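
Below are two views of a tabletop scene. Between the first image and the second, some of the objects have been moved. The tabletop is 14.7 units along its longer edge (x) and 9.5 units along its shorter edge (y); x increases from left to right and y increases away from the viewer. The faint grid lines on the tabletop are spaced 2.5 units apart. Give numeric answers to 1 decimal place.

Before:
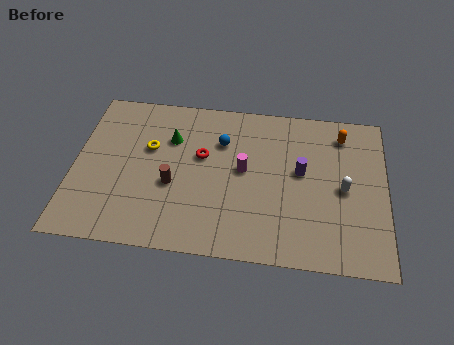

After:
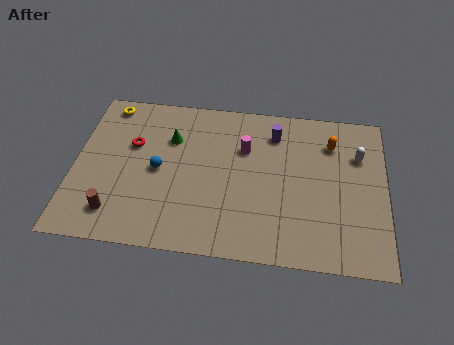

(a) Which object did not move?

the green cone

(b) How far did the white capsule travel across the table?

2.2

The white capsule moved from about (12.7, 4.5) to (13.4, 6.6), a distance of √(0.7² + 2.1²) ≈ 2.2.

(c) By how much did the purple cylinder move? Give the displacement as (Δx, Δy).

(-1.3, 2.2)

The purple cylinder started near (10.7, 5.3) and ended near (9.4, 7.5).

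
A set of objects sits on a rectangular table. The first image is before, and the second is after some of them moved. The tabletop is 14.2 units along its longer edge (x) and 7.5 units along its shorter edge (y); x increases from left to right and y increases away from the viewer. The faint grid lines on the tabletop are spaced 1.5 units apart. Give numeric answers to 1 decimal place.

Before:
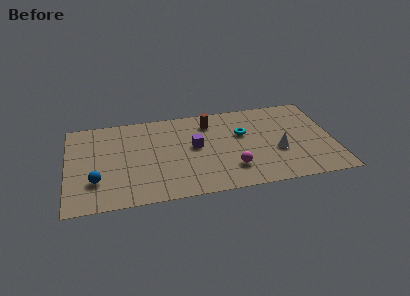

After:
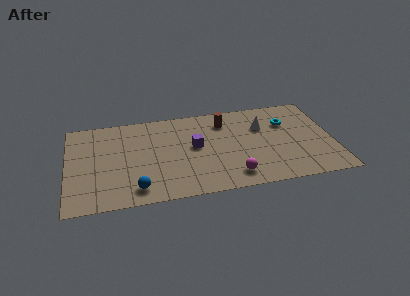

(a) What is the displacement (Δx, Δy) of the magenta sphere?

(0.0, -0.6)

The magenta sphere was at about (8.7, 1.9) and moved to about (8.7, 1.3).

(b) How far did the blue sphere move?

2.3

From (1.5, 2.2) to (3.6, 1.2), the blue sphere covered √(2.1² + 1.0²) ≈ 2.3 units.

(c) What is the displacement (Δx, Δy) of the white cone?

(-0.7, 2.2)

The white cone was at about (11.2, 2.9) and moved to about (10.5, 5.1).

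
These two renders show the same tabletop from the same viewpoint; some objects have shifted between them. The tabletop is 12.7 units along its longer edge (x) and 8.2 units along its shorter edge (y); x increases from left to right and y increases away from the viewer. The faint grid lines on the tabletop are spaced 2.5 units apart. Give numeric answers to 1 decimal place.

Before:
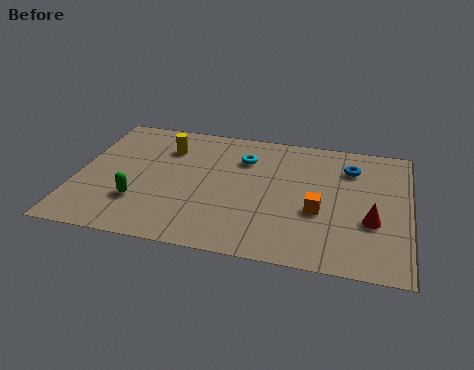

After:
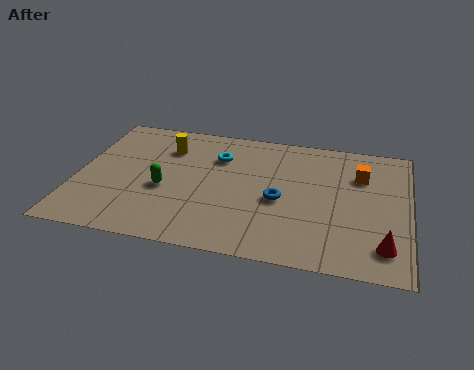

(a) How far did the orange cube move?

3.0

From (9.3, 3.2) to (10.8, 5.8), the orange cube covered √(1.5² + 2.6²) ≈ 3.0 units.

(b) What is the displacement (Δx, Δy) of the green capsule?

(0.9, 1.0)

The green capsule was at about (2.5, 2.4) and moved to about (3.4, 3.4).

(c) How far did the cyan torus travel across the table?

1.0

The cyan torus was near (6.3, 6.0) before and (5.3, 5.9) after, so it travelled √(1.0² + 0.1²) ≈ 1.0 units.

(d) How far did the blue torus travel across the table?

3.7

The blue torus moved from about (10.4, 6.2) to (7.8, 3.6), a distance of √(2.6² + 2.6²) ≈ 3.7.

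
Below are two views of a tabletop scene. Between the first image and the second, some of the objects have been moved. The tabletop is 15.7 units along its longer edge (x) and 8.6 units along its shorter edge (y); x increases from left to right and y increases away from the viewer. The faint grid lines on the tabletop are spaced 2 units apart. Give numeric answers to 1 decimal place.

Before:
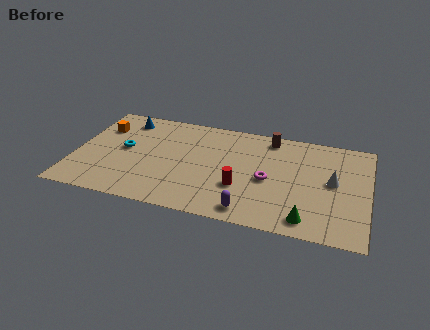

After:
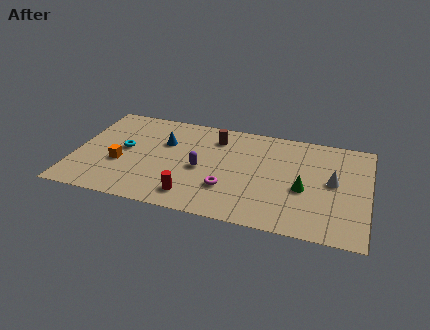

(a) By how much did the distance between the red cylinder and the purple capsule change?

+0.5

The distance was about 1.9 in the first image and 2.4 in the second, so they moved 0.5 units further apart.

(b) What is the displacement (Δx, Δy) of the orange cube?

(1.3, -2.9)

From the two frames, the orange cube sits at roughly (1.2, 6.2) before and (2.5, 3.3) after.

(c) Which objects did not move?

the cyan torus and the white cone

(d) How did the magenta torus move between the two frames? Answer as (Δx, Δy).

(-2.1, -1.3)

From the two frames, the magenta torus sits at roughly (10.4, 3.9) before and (8.3, 2.6) after.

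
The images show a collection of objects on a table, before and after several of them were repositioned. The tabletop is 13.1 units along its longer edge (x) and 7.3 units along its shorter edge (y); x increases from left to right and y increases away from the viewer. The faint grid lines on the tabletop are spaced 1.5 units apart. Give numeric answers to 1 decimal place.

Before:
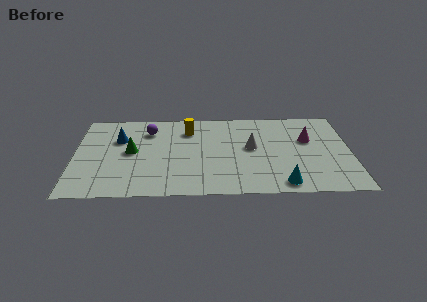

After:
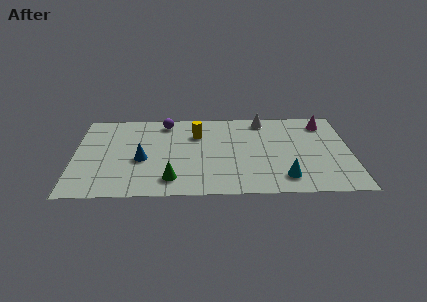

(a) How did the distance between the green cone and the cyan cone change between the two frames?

-2.4

The distance was about 7.7 in the first image and 5.3 in the second, so they moved 2.4 units closer together.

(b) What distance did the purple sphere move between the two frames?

1.1

The purple sphere moved from about (3.5, 5.6) to (4.3, 6.3), a distance of √(0.8² + 0.7²) ≈ 1.1.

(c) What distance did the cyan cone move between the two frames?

0.5

The cyan cone was near (9.8, 0.9) before and (9.9, 1.4) after, so it travelled √(0.1² + 0.5²) ≈ 0.5 units.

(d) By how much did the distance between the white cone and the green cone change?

+1.0

They were about 5.7 units apart before and 6.7 after — 1.0 units further apart.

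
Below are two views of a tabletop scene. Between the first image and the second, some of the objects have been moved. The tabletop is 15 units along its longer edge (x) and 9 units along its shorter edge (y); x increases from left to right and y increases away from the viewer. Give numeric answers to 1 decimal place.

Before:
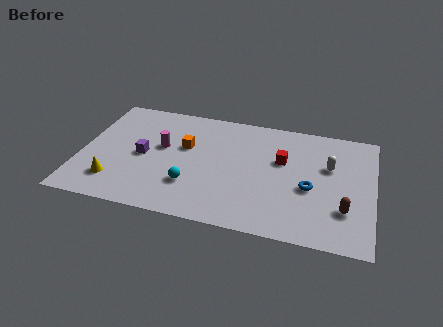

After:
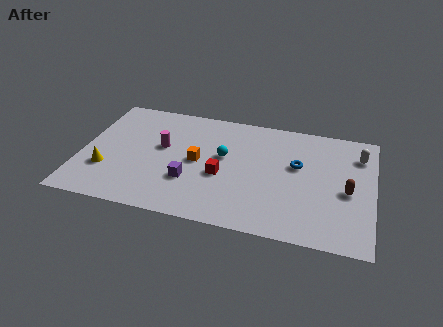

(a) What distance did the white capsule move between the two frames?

1.9

The white capsule was near (12.7, 5.7) before and (14.2, 6.9) after, so it travelled √(1.5² + 1.2²) ≈ 1.9 units.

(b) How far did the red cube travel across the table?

3.6

The red cube was near (10.3, 5.6) before and (7.3, 3.7) after, so it travelled √(3.0² + 1.9²) ≈ 3.6 units.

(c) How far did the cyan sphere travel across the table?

3.0

The cyan sphere moved from about (5.8, 2.6) to (7.3, 5.2), a distance of √(1.5² + 2.6²) ≈ 3.0.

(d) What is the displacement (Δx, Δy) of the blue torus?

(-0.7, 1.6)

From the two frames, the blue torus sits at roughly (11.8, 3.8) before and (11.1, 5.4) after.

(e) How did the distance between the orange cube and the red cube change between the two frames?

-3.5

Before: roughly 5.0 units apart; after: 1.5. That's 3.5 units closer together.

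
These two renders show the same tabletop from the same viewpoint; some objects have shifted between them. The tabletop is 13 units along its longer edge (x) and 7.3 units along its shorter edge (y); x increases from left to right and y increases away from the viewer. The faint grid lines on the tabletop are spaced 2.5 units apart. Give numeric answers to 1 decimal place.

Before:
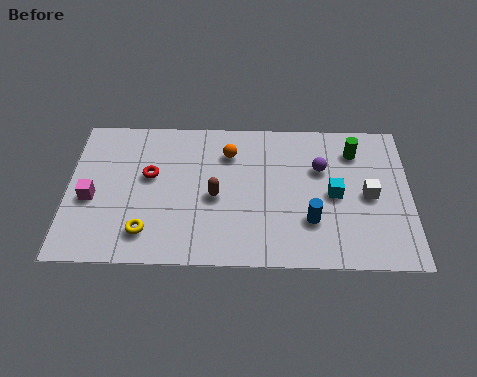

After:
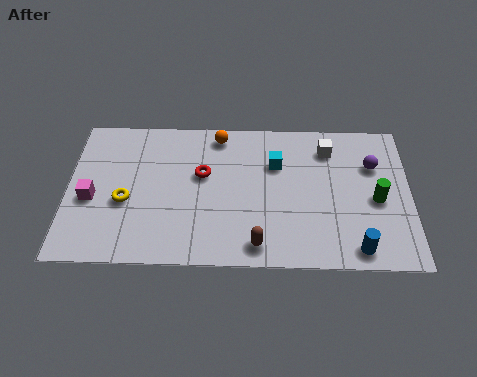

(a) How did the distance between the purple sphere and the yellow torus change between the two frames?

+2.2

They were about 7.4 units apart before and 9.6 after — 2.2 units further apart.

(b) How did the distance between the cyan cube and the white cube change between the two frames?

+0.9

Before: roughly 1.3 units apart; after: 2.2. That's 0.9 units further apart.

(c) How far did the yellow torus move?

1.7

The yellow torus moved from about (3.0, 1.5) to (2.2, 3.0), a distance of √(0.8² + 1.5²) ≈ 1.7.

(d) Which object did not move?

the magenta cube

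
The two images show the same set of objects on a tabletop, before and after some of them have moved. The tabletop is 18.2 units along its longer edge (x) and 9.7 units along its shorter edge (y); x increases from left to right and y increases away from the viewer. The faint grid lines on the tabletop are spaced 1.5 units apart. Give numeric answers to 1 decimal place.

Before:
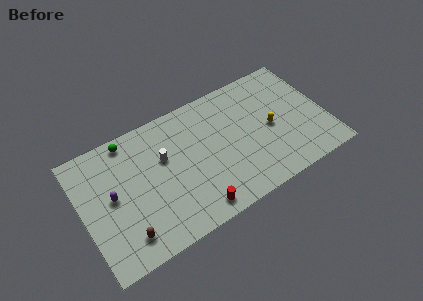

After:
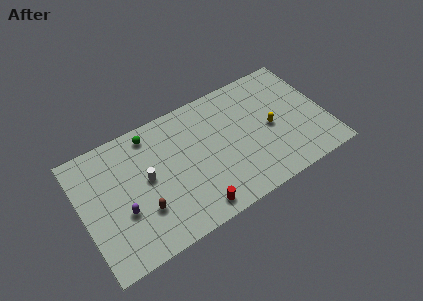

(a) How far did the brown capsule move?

1.9

From (2.7, 1.8) to (4.2, 3.0), the brown capsule covered √(1.5² + 1.2²) ≈ 1.9 units.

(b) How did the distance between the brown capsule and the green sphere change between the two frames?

-1.4

The distance was about 7.0 in the first image and 5.6 in the second, so they moved 1.4 units closer together.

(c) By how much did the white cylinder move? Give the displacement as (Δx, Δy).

(-1.4, -0.9)

The white cylinder was at about (6.2, 6.1) and moved to about (4.8, 5.2).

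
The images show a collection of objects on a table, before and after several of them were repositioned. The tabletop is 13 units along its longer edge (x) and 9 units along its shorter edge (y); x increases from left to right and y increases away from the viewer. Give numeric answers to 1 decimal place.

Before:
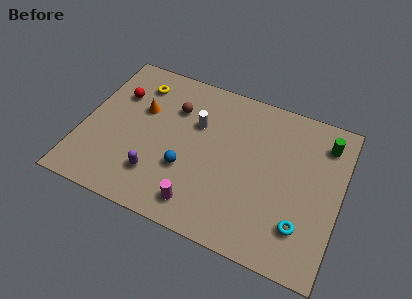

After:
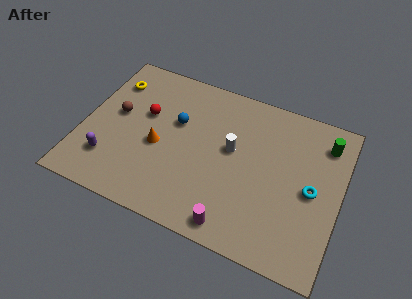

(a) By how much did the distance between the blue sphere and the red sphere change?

-3.4

They were about 5.0 units apart before and 1.6 after — 3.4 units closer together.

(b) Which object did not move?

the green cylinder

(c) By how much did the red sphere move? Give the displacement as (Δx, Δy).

(1.5, -0.7)

From the two frames, the red sphere sits at roughly (1.5, 6.2) before and (3.0, 5.5) after.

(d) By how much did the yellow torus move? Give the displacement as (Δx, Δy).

(-1.3, -0.3)

The yellow torus started near (2.4, 7.2) and ended near (1.1, 6.9).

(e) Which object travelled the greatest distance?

the brown sphere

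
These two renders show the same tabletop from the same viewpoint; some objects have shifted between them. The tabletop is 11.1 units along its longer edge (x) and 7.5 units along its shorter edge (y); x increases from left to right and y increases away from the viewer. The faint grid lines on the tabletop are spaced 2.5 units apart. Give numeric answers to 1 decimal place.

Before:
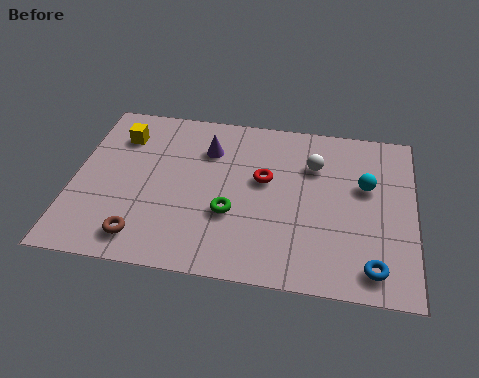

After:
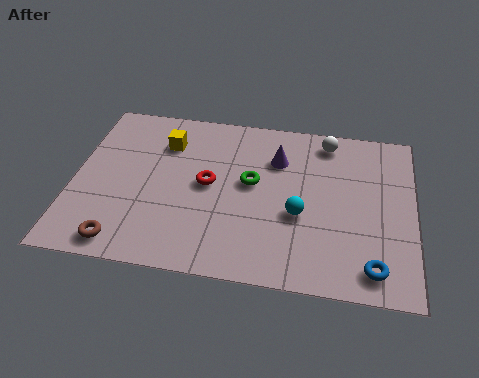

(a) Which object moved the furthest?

the cyan sphere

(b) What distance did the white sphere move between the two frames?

1.3

The white sphere was near (7.8, 5.3) before and (8.2, 6.5) after, so it travelled √(0.4² + 1.2²) ≈ 1.3 units.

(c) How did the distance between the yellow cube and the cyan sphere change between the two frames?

-3.0

Before: roughly 8.2 units apart; after: 5.2. That's 3.0 units closer together.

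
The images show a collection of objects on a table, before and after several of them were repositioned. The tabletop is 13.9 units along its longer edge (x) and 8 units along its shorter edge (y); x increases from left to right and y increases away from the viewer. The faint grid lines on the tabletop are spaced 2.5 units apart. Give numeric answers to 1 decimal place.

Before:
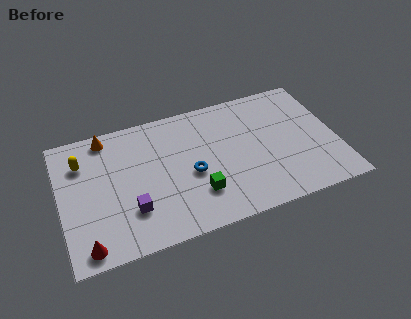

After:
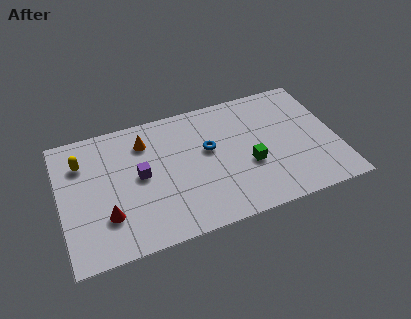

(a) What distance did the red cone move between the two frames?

1.8

The red cone was near (1.1, 0.9) before and (2.2, 2.3) after, so it travelled √(1.1² + 1.4²) ≈ 1.8 units.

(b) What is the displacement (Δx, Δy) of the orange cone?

(1.9, -0.9)

The orange cone started near (2.5, 7.1) and ended near (4.4, 6.2).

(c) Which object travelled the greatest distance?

the green cube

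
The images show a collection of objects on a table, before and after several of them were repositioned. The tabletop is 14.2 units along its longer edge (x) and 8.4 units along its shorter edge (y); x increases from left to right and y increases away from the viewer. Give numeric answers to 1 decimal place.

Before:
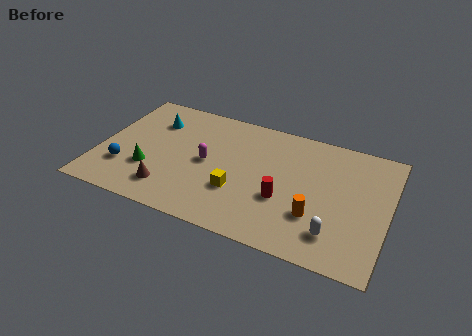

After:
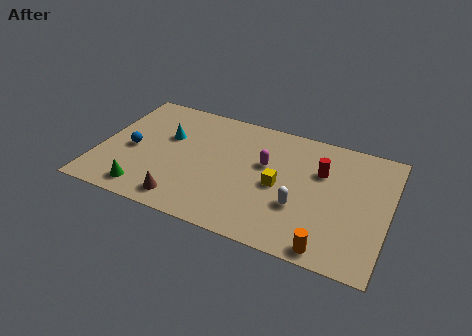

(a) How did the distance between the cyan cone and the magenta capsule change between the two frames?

+1.4

Before: roughly 3.5 units apart; after: 4.9. That's 1.4 units further apart.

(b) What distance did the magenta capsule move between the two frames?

2.9

The magenta capsule was near (5.3, 4.2) before and (8.1, 5.1) after, so it travelled √(2.8² + 0.9²) ≈ 2.9 units.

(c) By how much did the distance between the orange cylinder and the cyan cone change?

+0.4

The distance was about 9.1 in the first image and 9.5 in the second, so they moved 0.4 units further apart.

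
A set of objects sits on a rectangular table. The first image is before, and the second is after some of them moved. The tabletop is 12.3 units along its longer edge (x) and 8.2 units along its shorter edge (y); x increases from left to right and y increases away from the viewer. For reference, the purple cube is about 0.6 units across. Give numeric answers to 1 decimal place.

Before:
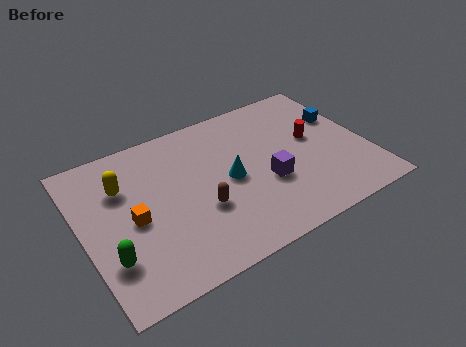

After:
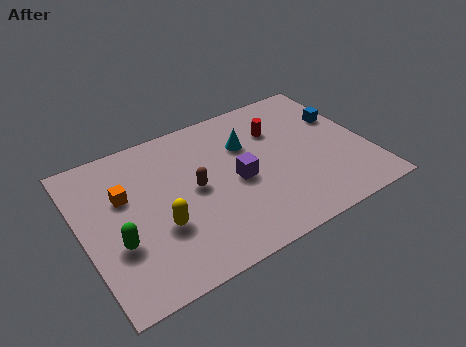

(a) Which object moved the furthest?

the yellow capsule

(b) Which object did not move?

the blue cube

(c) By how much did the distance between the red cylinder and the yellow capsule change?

-2.0

Before: roughly 8.3 units apart; after: 6.3. That's 2.0 units closer together.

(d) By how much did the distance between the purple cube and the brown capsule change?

-1.1

They were about 2.9 units apart before and 1.8 after — 1.1 units closer together.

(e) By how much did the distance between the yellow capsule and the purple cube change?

-2.8

They were about 6.4 units apart before and 3.6 after — 2.8 units closer together.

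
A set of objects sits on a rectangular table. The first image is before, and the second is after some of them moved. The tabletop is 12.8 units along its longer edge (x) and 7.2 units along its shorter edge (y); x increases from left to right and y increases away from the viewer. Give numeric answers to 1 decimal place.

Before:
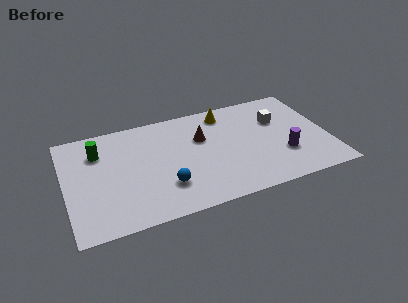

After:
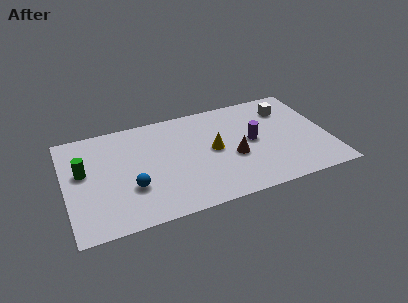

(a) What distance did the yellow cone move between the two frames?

2.5

The yellow cone moved from about (8.0, 6.1) to (7.2, 3.7), a distance of √(0.8² + 2.4²) ≈ 2.5.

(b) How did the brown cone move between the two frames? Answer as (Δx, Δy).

(1.4, -1.8)

The brown cone was at about (6.7, 4.7) and moved to about (8.1, 2.9).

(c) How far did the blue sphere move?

1.6

From (4.7, 2.0) to (3.1, 2.4), the blue sphere covered √(1.6² + 0.4²) ≈ 1.6 units.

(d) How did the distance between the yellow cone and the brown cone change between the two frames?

-0.7

The distance was about 1.9 in the first image and 1.2 in the second, so they moved 0.7 units closer together.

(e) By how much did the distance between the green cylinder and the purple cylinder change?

-1.1

The distance was about 9.3 in the first image and 8.2 in the second, so they moved 1.1 units closer together.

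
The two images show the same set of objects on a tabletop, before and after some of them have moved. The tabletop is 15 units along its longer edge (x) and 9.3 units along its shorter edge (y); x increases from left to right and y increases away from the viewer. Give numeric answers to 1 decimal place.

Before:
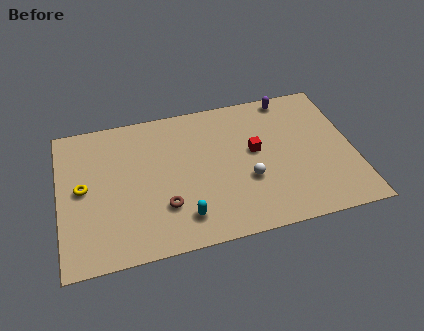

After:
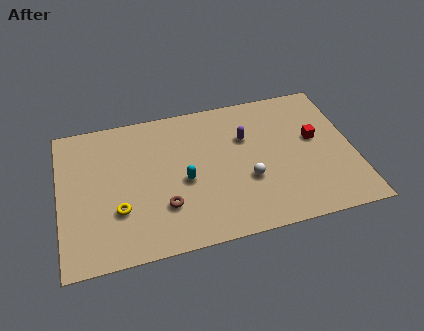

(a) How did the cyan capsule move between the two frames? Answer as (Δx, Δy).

(0.2, 2.3)

The cyan capsule started near (6.1, 1.8) and ended near (6.3, 4.1).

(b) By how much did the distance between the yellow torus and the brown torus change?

-2.2

Before: roughly 4.5 units apart; after: 2.3. That's 2.2 units closer together.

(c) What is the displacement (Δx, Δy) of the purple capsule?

(-2.4, -2.2)

The purple capsule started near (12.0, 8.4) and ended near (9.6, 6.2).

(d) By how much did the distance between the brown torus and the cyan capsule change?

+0.5

Before: roughly 1.3 units apart; after: 1.8. That's 0.5 units further apart.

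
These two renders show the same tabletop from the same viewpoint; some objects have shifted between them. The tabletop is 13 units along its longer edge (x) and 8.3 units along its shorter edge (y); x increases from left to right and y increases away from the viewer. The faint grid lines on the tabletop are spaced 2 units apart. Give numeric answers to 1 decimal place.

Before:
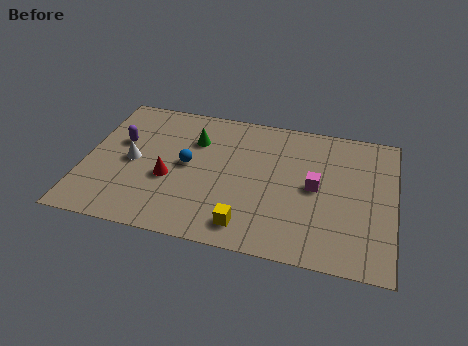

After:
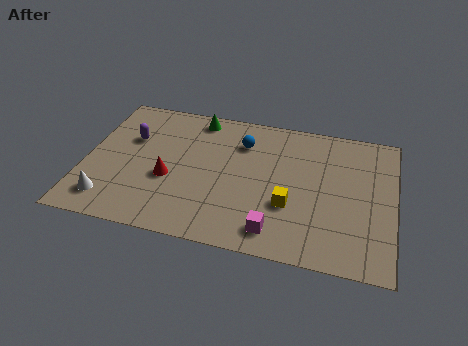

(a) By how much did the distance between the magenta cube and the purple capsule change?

-0.7

The distance was about 8.3 in the first image and 7.6 in the second, so they moved 0.7 units closer together.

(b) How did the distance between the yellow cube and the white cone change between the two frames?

+1.9

The distance was about 5.7 in the first image and 7.6 in the second, so they moved 1.9 units further apart.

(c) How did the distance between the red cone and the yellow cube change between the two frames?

+1.2

They were about 3.9 units apart before and 5.1 after — 1.2 units further apart.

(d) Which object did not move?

the red cone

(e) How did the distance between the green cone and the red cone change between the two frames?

+1.3

The distance was about 2.8 in the first image and 4.1 in the second, so they moved 1.3 units further apart.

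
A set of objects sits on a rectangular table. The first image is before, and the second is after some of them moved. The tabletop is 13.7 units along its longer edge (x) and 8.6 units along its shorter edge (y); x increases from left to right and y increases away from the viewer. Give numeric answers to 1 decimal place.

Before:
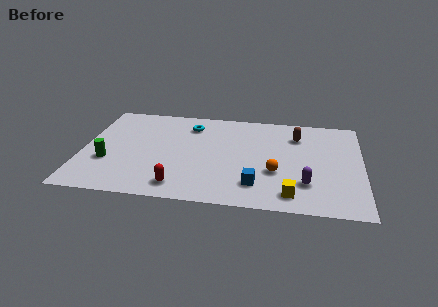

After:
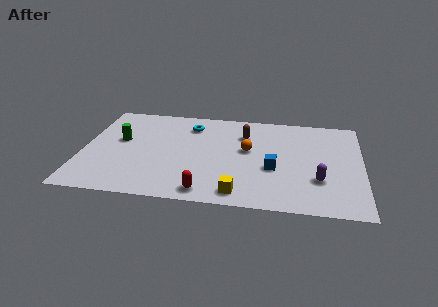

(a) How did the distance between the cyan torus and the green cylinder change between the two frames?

-1.6

The distance was about 5.4 in the first image and 3.8 in the second, so they moved 1.6 units closer together.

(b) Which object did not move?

the cyan torus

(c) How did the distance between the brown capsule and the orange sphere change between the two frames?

-2.1

Before: roughly 3.5 units apart; after: 1.4. That's 2.1 units closer together.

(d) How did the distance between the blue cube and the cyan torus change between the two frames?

-0.6

Before: roughly 6.0 units apart; after: 5.4. That's 0.6 units closer together.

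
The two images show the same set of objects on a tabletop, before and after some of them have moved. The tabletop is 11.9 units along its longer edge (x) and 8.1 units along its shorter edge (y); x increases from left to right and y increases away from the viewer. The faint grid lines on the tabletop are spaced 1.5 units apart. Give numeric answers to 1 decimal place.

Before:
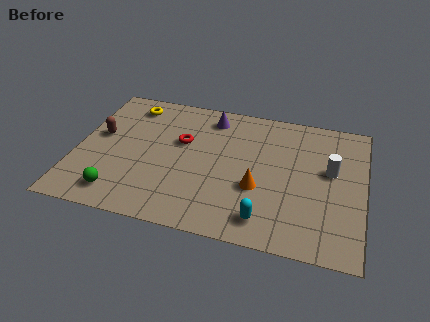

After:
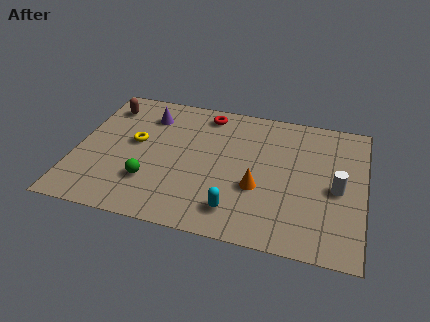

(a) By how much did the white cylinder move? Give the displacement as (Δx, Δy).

(0.3, -1.0)

The white cylinder was at about (10.5, 4.7) and moved to about (10.8, 3.7).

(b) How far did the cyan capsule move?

1.2

The cyan capsule was near (8.0, 1.3) before and (6.8, 1.5) after, so it travelled √(1.2² + 0.2²) ≈ 1.2 units.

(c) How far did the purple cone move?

2.6

The purple cone moved from about (5.4, 6.8) to (2.8, 6.3), a distance of √(2.6² + 0.5²) ≈ 2.6.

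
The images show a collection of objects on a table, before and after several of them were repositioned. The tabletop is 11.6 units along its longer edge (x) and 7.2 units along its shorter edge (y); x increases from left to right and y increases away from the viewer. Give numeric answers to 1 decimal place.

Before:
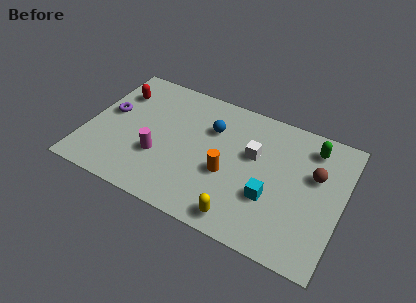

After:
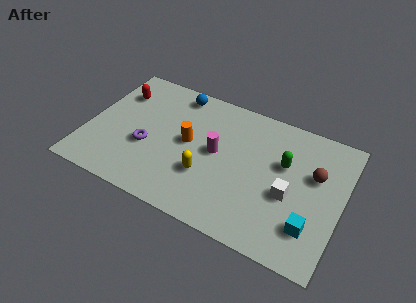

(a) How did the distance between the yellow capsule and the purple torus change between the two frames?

-4.4

The distance was about 7.2 in the first image and 2.8 in the second, so they moved 4.4 units closer together.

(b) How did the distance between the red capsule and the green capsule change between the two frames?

-1.1

Before: roughly 8.9 units apart; after: 7.8. That's 1.1 units closer together.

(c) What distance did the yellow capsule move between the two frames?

2.3

The yellow capsule was near (7.4, 0.9) before and (5.6, 2.4) after, so it travelled √(1.8² + 1.5²) ≈ 2.3 units.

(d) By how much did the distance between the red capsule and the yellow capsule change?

-2.3

Before: roughly 7.7 units apart; after: 5.4. That's 2.3 units closer together.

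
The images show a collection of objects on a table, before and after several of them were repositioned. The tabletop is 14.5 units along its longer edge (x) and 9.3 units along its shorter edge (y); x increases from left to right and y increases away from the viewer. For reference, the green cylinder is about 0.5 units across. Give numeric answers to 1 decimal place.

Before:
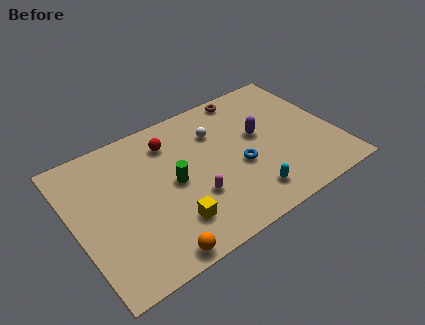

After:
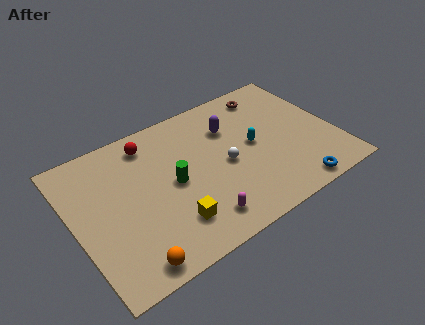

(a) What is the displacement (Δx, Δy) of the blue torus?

(2.5, -2.9)

The blue torus was at about (9.0, 3.8) and moved to about (11.5, 0.9).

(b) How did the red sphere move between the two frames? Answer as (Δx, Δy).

(-1.1, 0.5)

From the two frames, the red sphere sits at roughly (5.7, 7.3) before and (4.6, 7.8) after.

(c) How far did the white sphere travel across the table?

2.4

The white sphere was near (8.2, 6.7) before and (8.3, 4.3) after, so it travelled √(0.1² + 2.4²) ≈ 2.4 units.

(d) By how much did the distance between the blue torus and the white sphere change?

+1.7

Before: roughly 3.0 units apart; after: 4.7. That's 1.7 units further apart.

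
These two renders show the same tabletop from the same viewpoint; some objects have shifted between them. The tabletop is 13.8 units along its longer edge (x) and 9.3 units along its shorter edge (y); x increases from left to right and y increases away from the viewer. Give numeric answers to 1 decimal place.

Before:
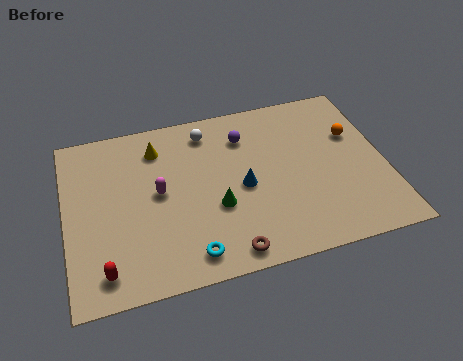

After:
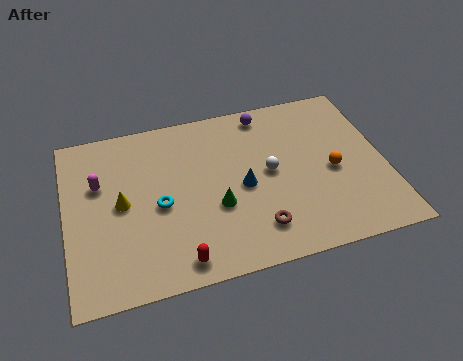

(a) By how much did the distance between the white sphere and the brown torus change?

-3.8

The distance was about 6.8 in the first image and 3.0 in the second, so they moved 3.8 units closer together.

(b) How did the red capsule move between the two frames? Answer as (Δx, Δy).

(3.1, -0.3)

From the two frames, the red capsule sits at roughly (1.5, 1.4) before and (4.6, 1.1) after.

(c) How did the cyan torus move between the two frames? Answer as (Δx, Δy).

(-1.1, 2.9)

The cyan torus was at about (5.1, 1.3) and moved to about (4.0, 4.2).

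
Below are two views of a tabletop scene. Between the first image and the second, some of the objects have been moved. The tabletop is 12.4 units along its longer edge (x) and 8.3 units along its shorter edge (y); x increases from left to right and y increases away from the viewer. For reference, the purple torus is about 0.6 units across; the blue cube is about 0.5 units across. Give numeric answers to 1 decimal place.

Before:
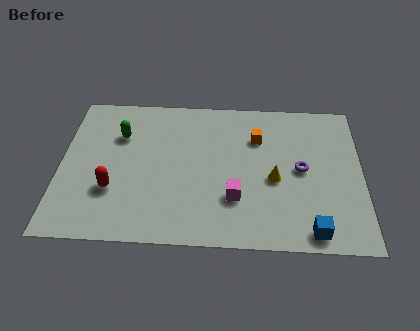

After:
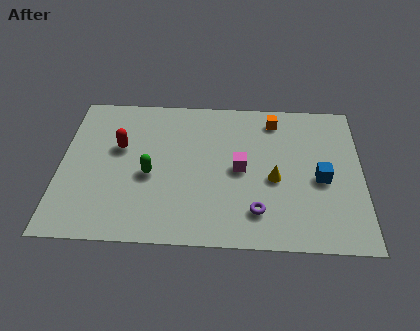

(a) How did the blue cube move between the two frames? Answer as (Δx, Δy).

(0.4, 2.8)

The blue cube started near (10.3, 0.9) and ended near (10.7, 3.7).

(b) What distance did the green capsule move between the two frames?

2.6

From (2.4, 5.8) to (3.7, 3.6), the green capsule covered √(1.3² + 2.2²) ≈ 2.6 units.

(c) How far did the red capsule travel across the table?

2.4

The red capsule was near (2.2, 2.7) before and (2.4, 5.1) after, so it travelled √(0.2² + 2.4²) ≈ 2.4 units.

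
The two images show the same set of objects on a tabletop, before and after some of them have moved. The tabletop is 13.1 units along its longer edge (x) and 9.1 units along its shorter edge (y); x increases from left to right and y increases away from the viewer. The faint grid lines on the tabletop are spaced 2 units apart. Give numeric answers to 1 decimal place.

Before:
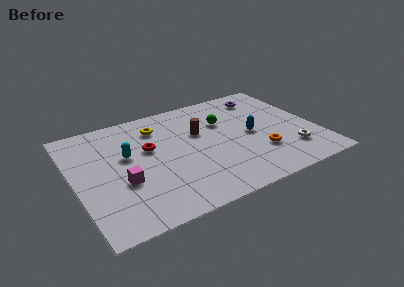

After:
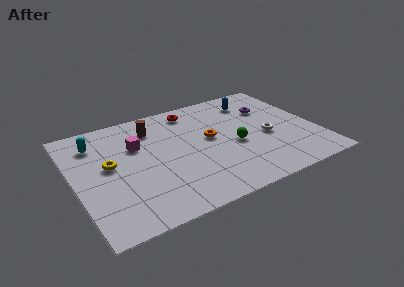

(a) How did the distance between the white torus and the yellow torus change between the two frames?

+0.4

They were about 8.2 units apart before and 8.6 after — 0.4 units further apart.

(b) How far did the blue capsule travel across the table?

3.0

The blue capsule was near (9.6, 4.4) before and (10.2, 7.3) after, so it travelled √(0.6² + 2.9²) ≈ 3.0 units.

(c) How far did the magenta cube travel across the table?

2.8

The magenta cube was near (2.4, 3.4) before and (3.5, 6.0) after, so it travelled √(1.1² + 2.6²) ≈ 2.8 units.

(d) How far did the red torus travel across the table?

3.5

From (4.1, 5.5) to (6.8, 7.8), the red torus covered √(2.7² + 2.3²) ≈ 3.5 units.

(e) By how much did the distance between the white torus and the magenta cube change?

-1.9

Before: roughly 9.1 units apart; after: 7.2. That's 1.9 units closer together.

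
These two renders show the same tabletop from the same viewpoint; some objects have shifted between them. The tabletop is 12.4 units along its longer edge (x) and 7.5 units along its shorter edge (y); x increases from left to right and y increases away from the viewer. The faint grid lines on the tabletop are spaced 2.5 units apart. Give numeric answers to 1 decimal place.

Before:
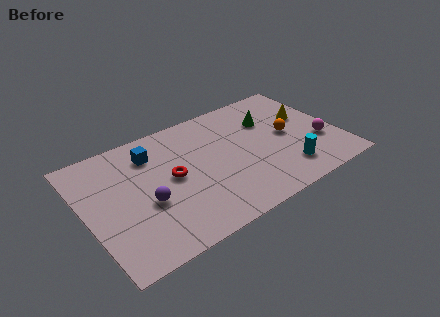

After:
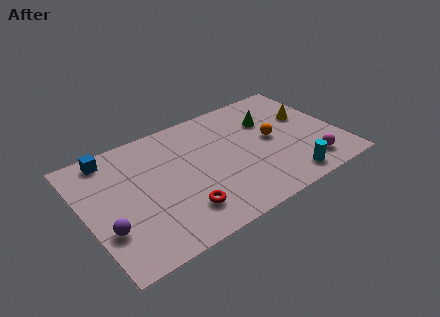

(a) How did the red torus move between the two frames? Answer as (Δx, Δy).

(0.1, -2.2)

The red torus started near (4.2, 3.9) and ended near (4.3, 1.7).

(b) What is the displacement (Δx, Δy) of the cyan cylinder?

(-0.1, -0.6)

The cyan cylinder started near (9.5, 1.6) and ended near (9.4, 1.0).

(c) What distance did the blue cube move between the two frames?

2.1

From (3.5, 5.8) to (1.6, 6.6), the blue cube covered √(1.9² + 0.8²) ≈ 2.1 units.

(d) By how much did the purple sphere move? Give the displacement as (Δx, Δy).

(-2.0, -0.6)

The purple sphere started near (2.8, 3.0) and ended near (0.8, 2.4).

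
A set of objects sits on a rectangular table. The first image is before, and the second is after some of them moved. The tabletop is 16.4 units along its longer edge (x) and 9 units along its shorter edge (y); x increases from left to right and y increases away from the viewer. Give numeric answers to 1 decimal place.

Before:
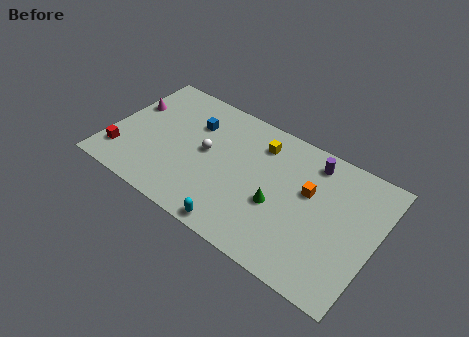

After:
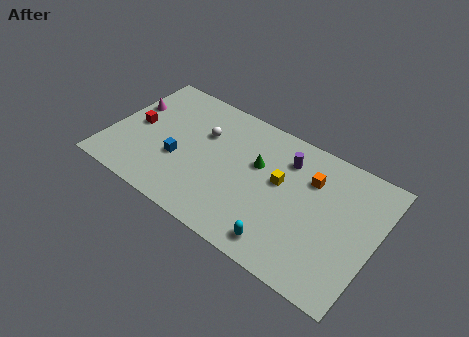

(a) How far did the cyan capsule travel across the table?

2.7

The cyan capsule was near (8.6, 0.8) before and (11.3, 1.3) after, so it travelled √(2.7² + 0.5²) ≈ 2.7 units.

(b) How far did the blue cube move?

3.0

The blue cube moved from about (4.8, 6.4) to (4.4, 3.4), a distance of √(0.4² + 3.0²) ≈ 3.0.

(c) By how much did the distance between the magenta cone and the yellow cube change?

+1.5

The distance was about 8.1 in the first image and 9.6 in the second, so they moved 1.5 units further apart.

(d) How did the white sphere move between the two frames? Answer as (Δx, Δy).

(-0.4, 1.2)

The white sphere was at about (5.9, 4.8) and moved to about (5.5, 6.0).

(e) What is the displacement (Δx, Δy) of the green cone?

(-1.6, 2.0)

From the two frames, the green cone sits at roughly (10.6, 3.6) before and (9.0, 5.6) after.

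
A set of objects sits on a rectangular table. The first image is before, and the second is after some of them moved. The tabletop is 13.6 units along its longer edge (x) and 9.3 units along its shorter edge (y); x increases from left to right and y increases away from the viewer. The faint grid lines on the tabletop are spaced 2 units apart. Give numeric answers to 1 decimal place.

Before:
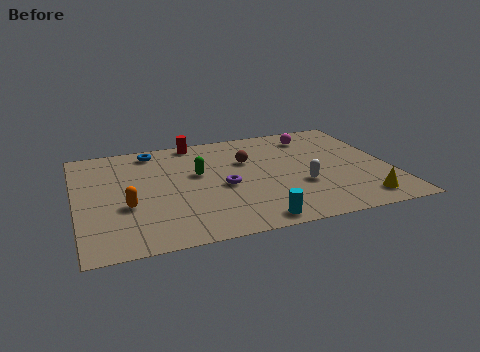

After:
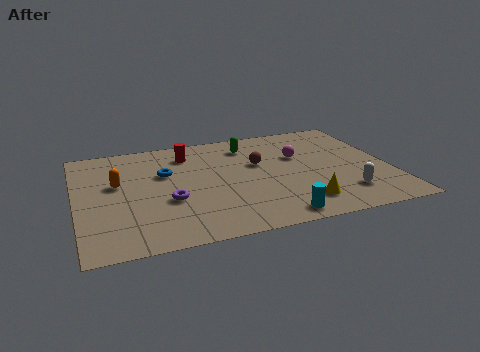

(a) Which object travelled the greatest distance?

the green capsule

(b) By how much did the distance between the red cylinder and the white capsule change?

+1.6

Before: roughly 6.7 units apart; after: 8.3. That's 1.6 units further apart.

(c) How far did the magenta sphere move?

1.9

From (10.6, 7.6) to (9.8, 5.9), the magenta sphere covered √(0.8² + 1.7²) ≈ 1.9 units.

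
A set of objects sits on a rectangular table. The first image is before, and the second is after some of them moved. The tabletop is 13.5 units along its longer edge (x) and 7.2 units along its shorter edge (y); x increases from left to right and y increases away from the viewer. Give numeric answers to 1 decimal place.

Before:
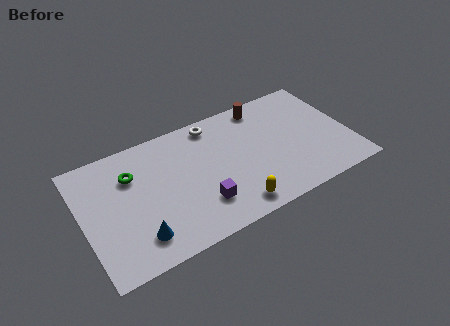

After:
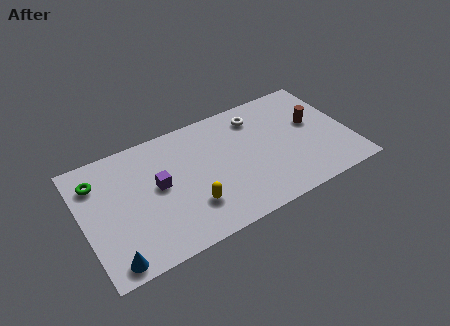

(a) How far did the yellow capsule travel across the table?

2.2

The yellow capsule was near (7.2, 1.0) before and (5.2, 2.0) after, so it travelled √(2.0² + 1.0²) ≈ 2.2 units.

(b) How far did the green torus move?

1.7

From (2.6, 5.1) to (0.9, 5.5), the green torus covered √(1.7² + 0.4²) ≈ 1.7 units.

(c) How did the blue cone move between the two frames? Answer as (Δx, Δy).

(-1.4, -0.7)

The blue cone started near (2.5, 1.5) and ended near (1.1, 0.8).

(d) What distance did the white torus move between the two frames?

2.3

The white torus was near (6.9, 6.3) before and (9.1, 5.8) after, so it travelled √(2.2² + 0.5²) ≈ 2.3 units.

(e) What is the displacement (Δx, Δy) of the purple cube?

(-1.9, 2.0)

The purple cube started near (5.7, 1.9) and ended near (3.8, 3.9).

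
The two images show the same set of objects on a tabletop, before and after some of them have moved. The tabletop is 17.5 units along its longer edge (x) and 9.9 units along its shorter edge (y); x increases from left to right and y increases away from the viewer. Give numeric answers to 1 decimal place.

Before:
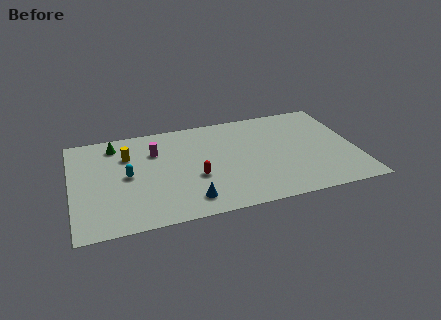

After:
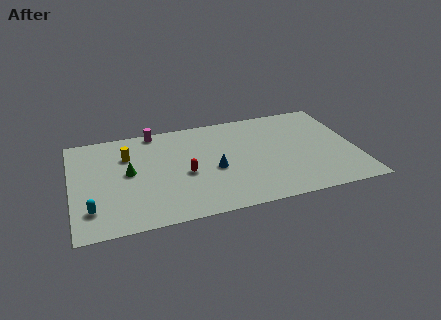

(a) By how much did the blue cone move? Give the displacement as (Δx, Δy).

(1.7, 2.6)

From the two frames, the blue cone sits at roughly (7.0, 1.7) before and (8.7, 4.3) after.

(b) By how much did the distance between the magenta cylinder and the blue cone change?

+0.3

Before: roughly 5.6 units apart; after: 5.9. That's 0.3 units further apart.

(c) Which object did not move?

the yellow cylinder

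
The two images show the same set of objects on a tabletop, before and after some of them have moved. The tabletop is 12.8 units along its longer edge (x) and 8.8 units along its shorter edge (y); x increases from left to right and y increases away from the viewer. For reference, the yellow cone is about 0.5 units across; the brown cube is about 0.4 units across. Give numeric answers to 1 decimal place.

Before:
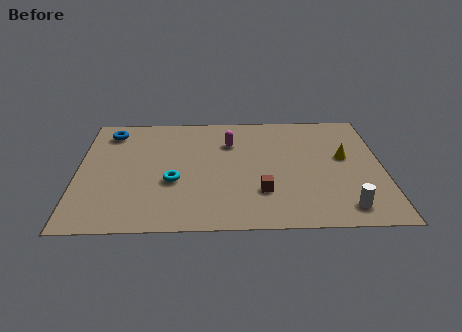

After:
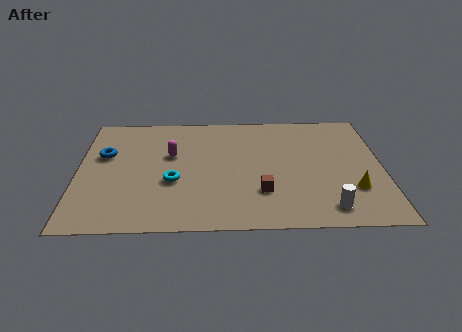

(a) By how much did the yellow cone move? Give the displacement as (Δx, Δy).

(0.3, -2.4)

The yellow cone started near (11.2, 5.0) and ended near (11.5, 2.6).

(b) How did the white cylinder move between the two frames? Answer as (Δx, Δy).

(-0.7, 0.0)

The white cylinder started near (11.1, 1.3) and ended near (10.4, 1.3).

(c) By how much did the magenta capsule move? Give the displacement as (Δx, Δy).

(-2.5, -0.9)

The magenta capsule started near (6.4, 6.3) and ended near (3.9, 5.4).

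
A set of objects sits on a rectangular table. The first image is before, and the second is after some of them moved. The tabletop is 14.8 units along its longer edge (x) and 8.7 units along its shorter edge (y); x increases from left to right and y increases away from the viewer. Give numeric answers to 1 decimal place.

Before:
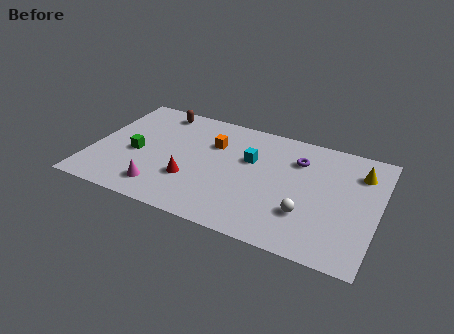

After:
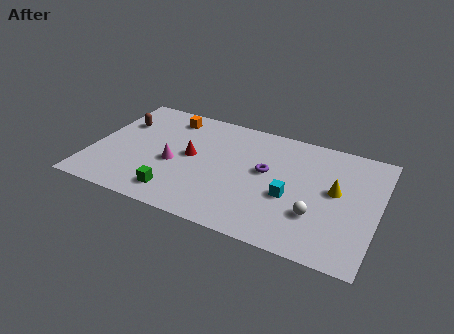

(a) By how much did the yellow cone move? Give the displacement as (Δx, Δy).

(-1.1, -1.8)

From the two frames, the yellow cone sits at roughly (13.7, 6.6) before and (12.6, 4.8) after.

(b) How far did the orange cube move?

2.8

The orange cube was near (6.1, 6.0) before and (3.6, 7.3) after, so it travelled √(2.5² + 1.3²) ≈ 2.8 units.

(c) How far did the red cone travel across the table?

1.8

From (5.3, 2.8) to (5.1, 4.6), the red cone covered √(0.2² + 1.8²) ≈ 1.8 units.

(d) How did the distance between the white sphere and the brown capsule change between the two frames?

+1.4

They were about 9.7 units apart before and 11.1 after — 1.4 units further apart.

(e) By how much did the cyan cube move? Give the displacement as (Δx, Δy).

(2.3, -2.0)

The cyan cube was at about (8.1, 5.5) and moved to about (10.4, 3.5).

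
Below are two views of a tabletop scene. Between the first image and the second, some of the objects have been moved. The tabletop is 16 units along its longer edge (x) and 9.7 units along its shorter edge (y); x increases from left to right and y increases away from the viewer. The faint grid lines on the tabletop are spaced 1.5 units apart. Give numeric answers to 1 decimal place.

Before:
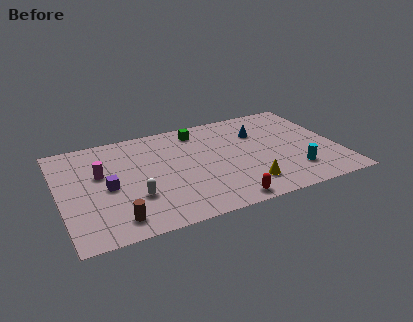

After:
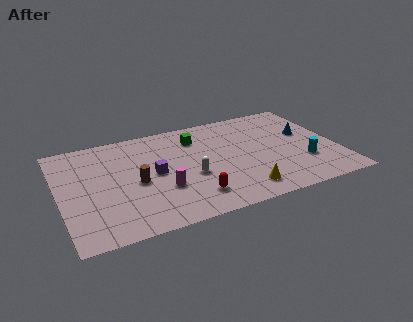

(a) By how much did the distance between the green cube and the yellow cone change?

-0.3

They were about 6.5 units apart before and 6.2 after — 0.3 units closer together.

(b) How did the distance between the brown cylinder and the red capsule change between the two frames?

-2.3

The distance was about 6.1 in the first image and 3.8 in the second, so they moved 2.3 units closer together.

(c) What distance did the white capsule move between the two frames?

3.4

From (4.1, 3.1) to (7.4, 3.9), the white capsule covered √(3.3² + 0.8²) ≈ 3.4 units.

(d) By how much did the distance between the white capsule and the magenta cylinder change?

-1.5

The distance was about 3.3 in the first image and 1.8 in the second, so they moved 1.5 units closer together.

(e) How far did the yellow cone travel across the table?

0.5

From (10.4, 2.0) to (10.1, 1.6), the yellow cone covered √(0.3² + 0.4²) ≈ 0.5 units.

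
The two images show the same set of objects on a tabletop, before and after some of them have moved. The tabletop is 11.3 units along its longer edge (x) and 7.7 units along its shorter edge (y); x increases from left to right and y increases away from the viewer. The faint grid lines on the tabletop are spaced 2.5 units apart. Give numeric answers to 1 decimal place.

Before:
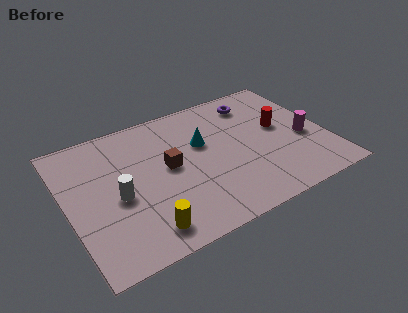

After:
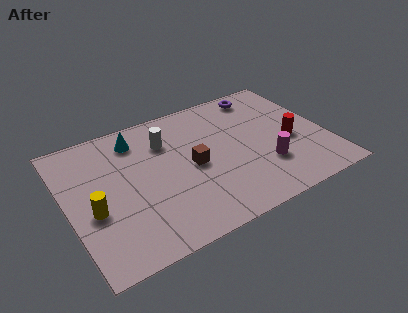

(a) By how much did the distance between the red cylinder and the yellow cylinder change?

+1.5

Before: roughly 7.2 units apart; after: 8.7. That's 1.5 units further apart.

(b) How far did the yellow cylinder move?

2.7

The yellow cylinder moved from about (2.9, 1.2) to (1.0, 3.1), a distance of √(1.9² + 1.9²) ≈ 2.7.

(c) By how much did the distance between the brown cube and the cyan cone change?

+1.6

Before: roughly 1.7 units apart; after: 3.3. That's 1.6 units further apart.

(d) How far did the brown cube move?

1.1

The brown cube moved from about (4.4, 4.1) to (5.4, 3.7), a distance of √(1.0² + 0.4²) ≈ 1.1.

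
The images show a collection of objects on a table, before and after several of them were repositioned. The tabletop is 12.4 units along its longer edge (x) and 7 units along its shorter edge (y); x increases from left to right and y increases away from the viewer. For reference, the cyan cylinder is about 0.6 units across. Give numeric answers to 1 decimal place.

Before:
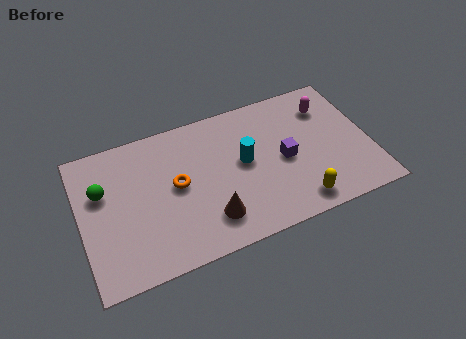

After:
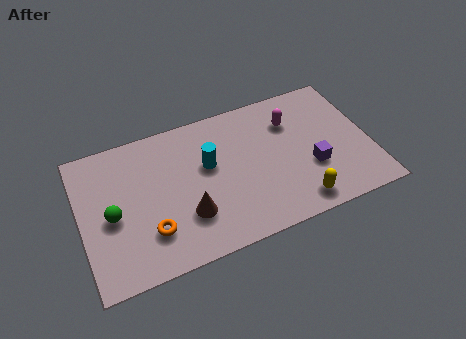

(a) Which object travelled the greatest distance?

the orange torus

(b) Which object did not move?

the yellow capsule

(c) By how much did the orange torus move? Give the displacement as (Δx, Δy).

(-1.3, -1.8)

From the two frames, the orange torus sits at roughly (4.1, 3.7) before and (2.8, 1.9) after.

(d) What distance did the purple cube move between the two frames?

1.4

The purple cube moved from about (8.7, 3.3) to (9.8, 2.5), a distance of √(1.1² + 0.8²) ≈ 1.4.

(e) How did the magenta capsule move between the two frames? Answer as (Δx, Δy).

(-1.6, -0.2)

The magenta capsule was at about (10.8, 5.3) and moved to about (9.2, 5.1).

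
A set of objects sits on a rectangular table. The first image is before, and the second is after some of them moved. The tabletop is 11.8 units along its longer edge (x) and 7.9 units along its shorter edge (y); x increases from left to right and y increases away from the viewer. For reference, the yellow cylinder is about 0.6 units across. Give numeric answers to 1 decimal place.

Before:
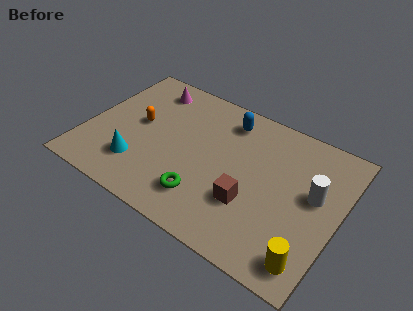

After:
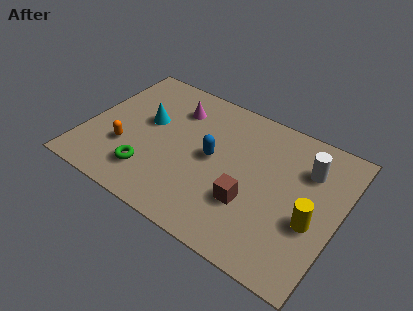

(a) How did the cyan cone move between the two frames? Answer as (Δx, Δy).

(0.0, 2.6)

From the two frames, the cyan cone sits at roughly (2.7, 2.0) before and (2.7, 4.6) after.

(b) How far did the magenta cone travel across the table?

1.5

From (2.4, 6.6) to (3.8, 6.0), the magenta cone covered √(1.4² + 0.6²) ≈ 1.5 units.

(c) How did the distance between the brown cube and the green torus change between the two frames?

+2.5

Before: roughly 2.2 units apart; after: 4.7. That's 2.5 units further apart.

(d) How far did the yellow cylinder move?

1.9

From (10.9, 1.2) to (10.7, 3.1), the yellow cylinder covered √(0.2² + 1.9²) ≈ 1.9 units.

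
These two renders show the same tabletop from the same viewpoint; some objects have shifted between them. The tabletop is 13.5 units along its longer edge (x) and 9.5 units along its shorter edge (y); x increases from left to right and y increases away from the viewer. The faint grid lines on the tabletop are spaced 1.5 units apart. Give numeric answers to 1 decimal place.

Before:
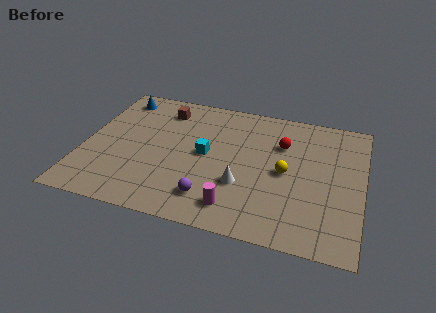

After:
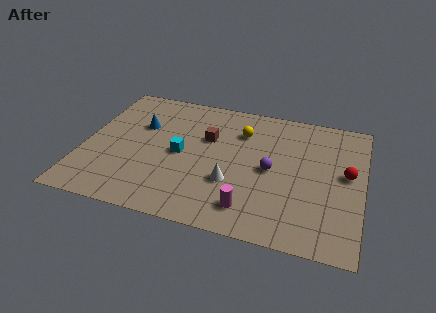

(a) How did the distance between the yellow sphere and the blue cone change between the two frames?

-4.2

The distance was about 9.2 in the first image and 5.0 in the second, so they moved 4.2 units closer together.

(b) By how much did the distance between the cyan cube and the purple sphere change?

+1.4

They were about 3.0 units apart before and 4.4 after — 1.4 units further apart.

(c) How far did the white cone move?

0.5

From (7.8, 3.2) to (7.3, 3.2), the white cone covered √(0.5² + 0.0²) ≈ 0.5 units.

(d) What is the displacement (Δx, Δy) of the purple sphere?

(2.7, 2.7)

The purple sphere was at about (6.4, 1.9) and moved to about (9.1, 4.6).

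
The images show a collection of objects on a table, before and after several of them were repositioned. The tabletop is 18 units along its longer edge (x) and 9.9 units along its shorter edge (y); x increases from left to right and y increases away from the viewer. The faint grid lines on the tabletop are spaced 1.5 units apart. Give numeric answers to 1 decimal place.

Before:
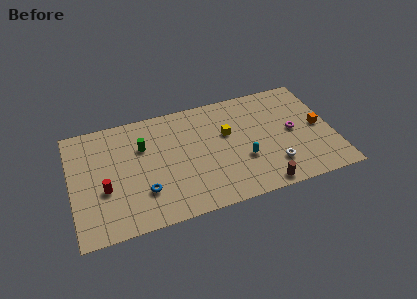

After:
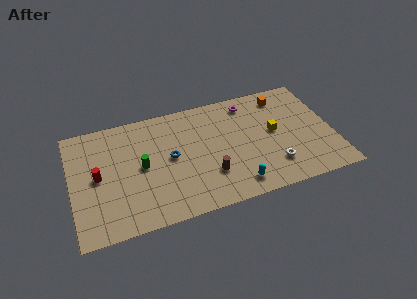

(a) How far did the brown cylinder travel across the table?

3.9

From (12.7, 0.9) to (9.3, 2.9), the brown cylinder covered √(3.4² + 2.0²) ≈ 3.9 units.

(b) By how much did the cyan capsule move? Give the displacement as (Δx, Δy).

(-0.7, -2.0)

The cyan capsule started near (11.7, 3.5) and ended near (11.0, 1.5).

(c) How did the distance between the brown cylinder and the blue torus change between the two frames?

-4.7

Before: roughly 8.1 units apart; after: 3.4. That's 4.7 units closer together.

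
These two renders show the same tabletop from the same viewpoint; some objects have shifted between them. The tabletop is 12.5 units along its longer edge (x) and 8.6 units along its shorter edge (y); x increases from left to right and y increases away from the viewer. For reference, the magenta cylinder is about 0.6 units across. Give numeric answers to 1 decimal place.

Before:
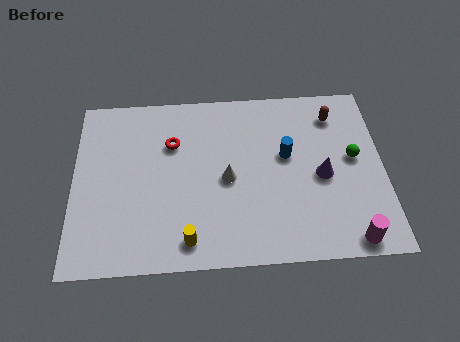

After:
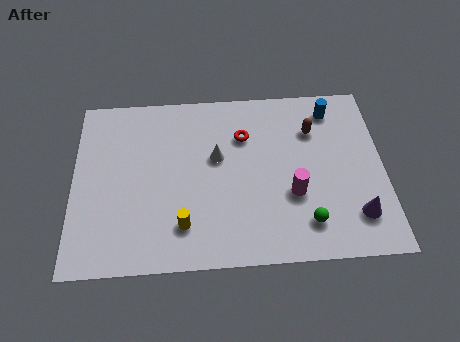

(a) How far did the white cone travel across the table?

1.2

The white cone was near (6.2, 4.0) before and (5.8, 5.1) after, so it travelled √(0.4² + 1.1²) ≈ 1.2 units.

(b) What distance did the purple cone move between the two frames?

2.4

From (10.0, 3.9) to (11.3, 1.9), the purple cone covered √(1.3² + 2.0²) ≈ 2.4 units.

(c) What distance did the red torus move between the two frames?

2.9

The red torus was near (4.0, 5.9) before and (6.9, 6.1) after, so it travelled √(2.9² + 0.2²) ≈ 2.9 units.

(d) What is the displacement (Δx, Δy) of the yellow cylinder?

(-0.2, 0.7)

The yellow cylinder was at about (4.6, 1.2) and moved to about (4.4, 1.9).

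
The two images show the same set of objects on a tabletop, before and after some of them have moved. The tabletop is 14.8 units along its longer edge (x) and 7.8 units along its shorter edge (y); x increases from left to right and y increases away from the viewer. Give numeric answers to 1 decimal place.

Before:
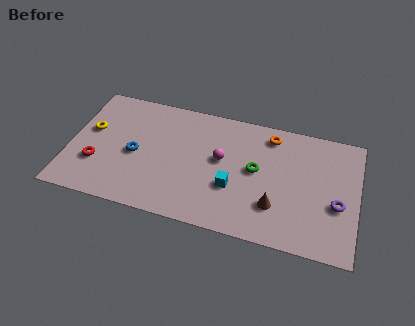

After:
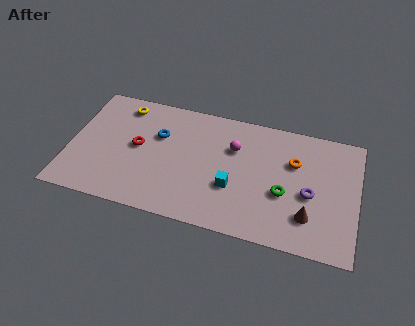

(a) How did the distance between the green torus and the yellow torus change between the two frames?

+0.7

The distance was about 8.6 in the first image and 9.3 in the second, so they moved 0.7 units further apart.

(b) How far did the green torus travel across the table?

1.9

The green torus was near (9.6, 4.2) before and (11.1, 3.1) after, so it travelled √(1.5² + 1.1²) ≈ 1.9 units.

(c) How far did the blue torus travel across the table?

1.9

The blue torus was near (3.4, 3.6) before and (4.5, 5.1) after, so it travelled √(1.1² + 1.5²) ≈ 1.9 units.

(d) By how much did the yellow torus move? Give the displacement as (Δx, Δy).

(1.5, 2.0)

The yellow torus was at about (1.0, 4.6) and moved to about (2.5, 6.6).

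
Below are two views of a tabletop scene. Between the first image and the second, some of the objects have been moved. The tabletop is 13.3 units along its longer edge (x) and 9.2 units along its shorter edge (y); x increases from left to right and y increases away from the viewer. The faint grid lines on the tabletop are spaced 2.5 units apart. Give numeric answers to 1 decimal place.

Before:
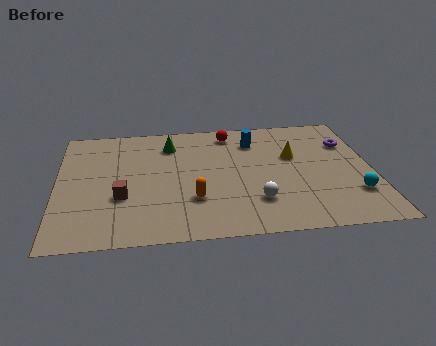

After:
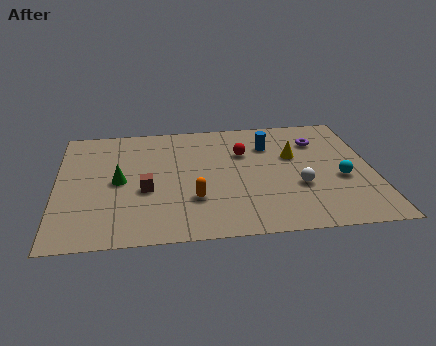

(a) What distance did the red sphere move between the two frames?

1.8

From (7.4, 7.9) to (7.9, 6.2), the red sphere covered √(0.5² + 1.7²) ≈ 1.8 units.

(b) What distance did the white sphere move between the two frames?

2.0

The white sphere was near (8.3, 2.4) before and (10.1, 3.3) after, so it travelled √(1.8² + 0.9²) ≈ 2.0 units.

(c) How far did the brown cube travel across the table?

1.1

From (2.7, 3.3) to (3.7, 3.7), the brown cube covered √(1.0² + 0.4²) ≈ 1.1 units.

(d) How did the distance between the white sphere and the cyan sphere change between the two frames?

-2.3

Before: roughly 4.1 units apart; after: 1.8. That's 2.3 units closer together.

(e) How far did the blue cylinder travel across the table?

0.7

From (8.4, 7.1) to (9.0, 6.7), the blue cylinder covered √(0.6² + 0.4²) ≈ 0.7 units.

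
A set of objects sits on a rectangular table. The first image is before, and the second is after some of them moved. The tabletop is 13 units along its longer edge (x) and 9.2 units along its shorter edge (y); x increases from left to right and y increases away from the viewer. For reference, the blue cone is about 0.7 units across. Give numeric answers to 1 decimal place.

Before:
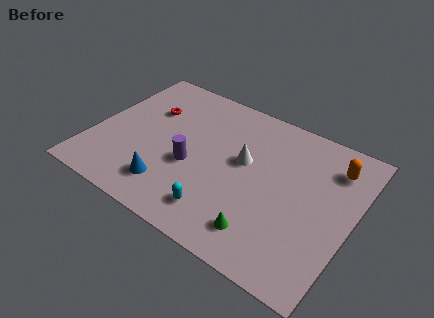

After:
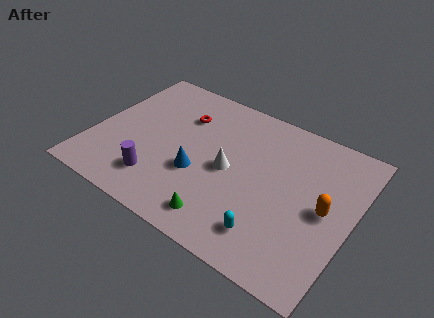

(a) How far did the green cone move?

2.0

The green cone moved from about (9.1, 1.7) to (7.1, 1.4), a distance of √(2.0² + 0.3²) ≈ 2.0.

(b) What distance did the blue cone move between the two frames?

1.9

The blue cone was near (4.3, 1.9) before and (5.5, 3.4) after, so it travelled √(1.2² + 1.5²) ≈ 1.9 units.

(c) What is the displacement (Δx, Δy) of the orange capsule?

(0.0, -2.7)

The orange capsule started near (11.7, 7.2) and ended near (11.7, 4.5).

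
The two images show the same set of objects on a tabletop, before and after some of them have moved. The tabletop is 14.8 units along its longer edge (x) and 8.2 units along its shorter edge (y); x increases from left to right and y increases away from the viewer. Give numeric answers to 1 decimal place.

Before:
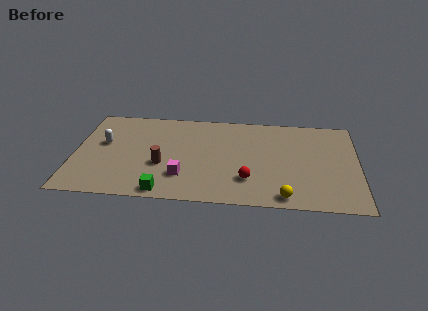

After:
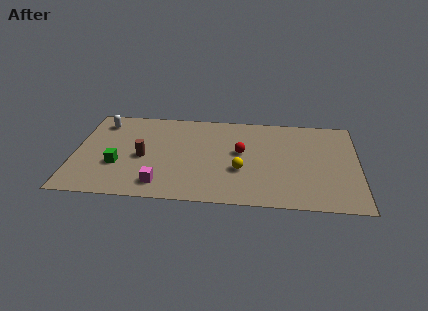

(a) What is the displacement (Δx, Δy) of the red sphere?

(-0.4, 2.4)

From the two frames, the red sphere sits at roughly (9.1, 2.2) before and (8.7, 4.6) after.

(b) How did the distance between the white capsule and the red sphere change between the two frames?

-0.3

The distance was about 8.0 in the first image and 7.7 in the second, so they moved 0.3 units closer together.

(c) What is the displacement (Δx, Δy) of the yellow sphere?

(-2.3, 2.1)

The yellow sphere was at about (11.0, 0.9) and moved to about (8.7, 3.0).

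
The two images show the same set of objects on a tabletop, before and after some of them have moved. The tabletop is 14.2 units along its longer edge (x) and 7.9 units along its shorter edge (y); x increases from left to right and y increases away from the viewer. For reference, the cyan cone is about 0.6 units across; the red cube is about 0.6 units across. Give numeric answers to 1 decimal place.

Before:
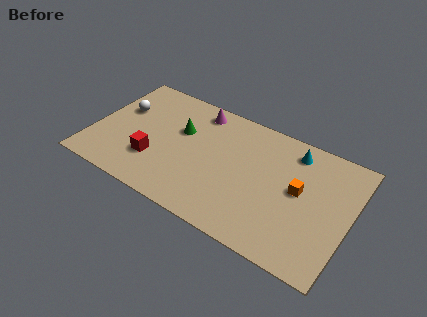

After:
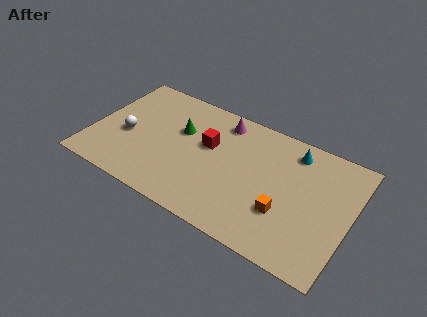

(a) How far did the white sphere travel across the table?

1.7

From (1.3, 5.0) to (1.9, 3.4), the white sphere covered √(0.6² + 1.6²) ≈ 1.7 units.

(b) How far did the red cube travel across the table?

3.6

The red cube moved from about (3.6, 2.4) to (6.3, 4.8), a distance of √(2.7² + 2.4²) ≈ 3.6.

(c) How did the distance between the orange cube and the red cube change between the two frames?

-3.0

Before: roughly 8.0 units apart; after: 5.0. That's 3.0 units closer together.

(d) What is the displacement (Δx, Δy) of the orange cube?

(-0.6, -1.7)

The orange cube was at about (11.4, 4.3) and moved to about (10.8, 2.6).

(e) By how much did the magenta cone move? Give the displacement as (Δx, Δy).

(1.4, -0.1)

The magenta cone started near (5.4, 6.8) and ended near (6.8, 6.7).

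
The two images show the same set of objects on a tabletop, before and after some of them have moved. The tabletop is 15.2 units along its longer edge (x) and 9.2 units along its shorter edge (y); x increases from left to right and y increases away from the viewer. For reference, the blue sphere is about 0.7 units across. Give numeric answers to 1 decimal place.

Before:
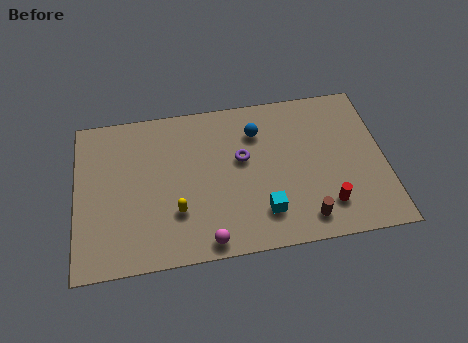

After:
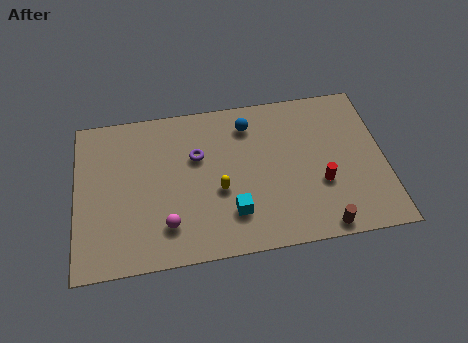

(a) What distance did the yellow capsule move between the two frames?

2.3

The yellow capsule moved from about (4.9, 2.8) to (7.0, 3.7), a distance of √(2.1² + 0.9²) ≈ 2.3.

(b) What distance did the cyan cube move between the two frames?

1.5

From (9.1, 2.1) to (7.6, 2.3), the cyan cube covered √(1.5² + 0.2²) ≈ 1.5 units.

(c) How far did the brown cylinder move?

1.0

The brown cylinder was near (11.1, 1.4) before and (11.9, 0.8) after, so it travelled √(0.8² + 0.6²) ≈ 1.0 units.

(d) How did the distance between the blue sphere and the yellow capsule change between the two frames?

-1.8

The distance was about 5.8 in the first image and 4.0 in the second, so they moved 1.8 units closer together.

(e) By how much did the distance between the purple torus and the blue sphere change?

+1.3

The distance was about 1.7 in the first image and 3.0 in the second, so they moved 1.3 units further apart.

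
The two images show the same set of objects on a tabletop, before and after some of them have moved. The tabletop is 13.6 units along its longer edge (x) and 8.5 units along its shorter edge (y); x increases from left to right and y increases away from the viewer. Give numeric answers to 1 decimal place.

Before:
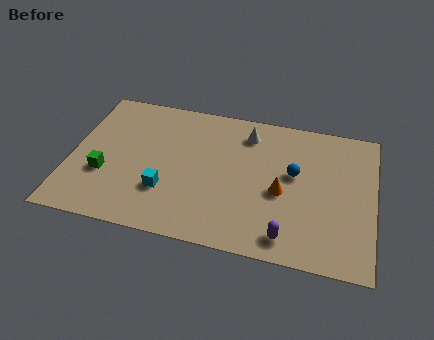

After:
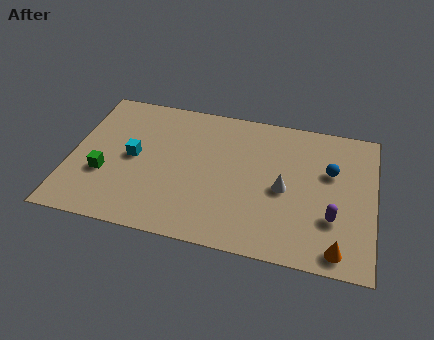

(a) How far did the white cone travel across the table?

3.5

The white cone was near (7.8, 6.9) before and (9.6, 3.9) after, so it travelled √(1.8² + 3.0²) ≈ 3.5 units.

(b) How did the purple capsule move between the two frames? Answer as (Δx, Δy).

(1.9, 1.5)

The purple capsule started near (9.9, 1.2) and ended near (11.8, 2.7).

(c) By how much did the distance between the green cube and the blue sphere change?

+1.7

Before: roughly 8.6 units apart; after: 10.3. That's 1.7 units further apart.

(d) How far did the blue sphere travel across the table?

1.7

The blue sphere was near (10.0, 4.9) before and (11.6, 5.4) after, so it travelled √(1.6² + 0.5²) ≈ 1.7 units.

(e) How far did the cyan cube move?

2.3

The cyan cube was near (4.4, 2.6) before and (2.8, 4.3) after, so it travelled √(1.6² + 1.7²) ≈ 2.3 units.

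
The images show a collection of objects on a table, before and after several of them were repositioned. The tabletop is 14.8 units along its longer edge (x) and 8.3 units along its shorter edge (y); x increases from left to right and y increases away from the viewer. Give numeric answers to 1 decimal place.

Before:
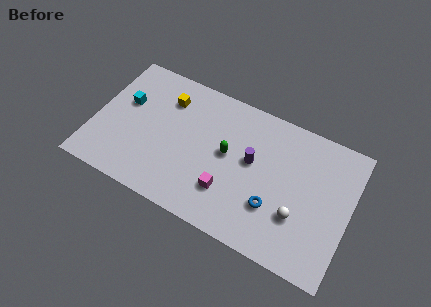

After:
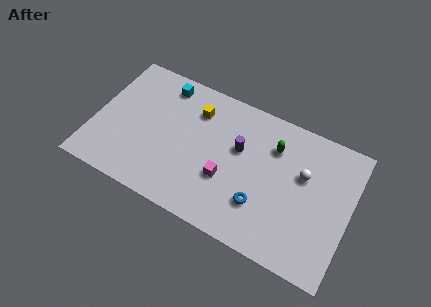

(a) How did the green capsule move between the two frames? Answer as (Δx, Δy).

(2.5, 1.6)

From the two frames, the green capsule sits at roughly (7.7, 4.5) before and (10.2, 6.1) after.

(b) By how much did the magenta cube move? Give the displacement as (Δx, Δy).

(-0.2, 0.7)

The magenta cube was at about (8.0, 2.3) and moved to about (7.8, 3.0).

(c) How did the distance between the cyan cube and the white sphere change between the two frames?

-2.1

The distance was about 10.7 in the first image and 8.6 in the second, so they moved 2.1 units closer together.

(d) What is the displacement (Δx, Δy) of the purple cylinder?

(-0.8, 0.4)

The purple cylinder started near (9.1, 4.7) and ended near (8.3, 5.1).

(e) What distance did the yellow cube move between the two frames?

1.7

The yellow cube moved from about (3.9, 6.3) to (5.6, 6.3), a distance of √(1.7² + 0.0²) ≈ 1.7.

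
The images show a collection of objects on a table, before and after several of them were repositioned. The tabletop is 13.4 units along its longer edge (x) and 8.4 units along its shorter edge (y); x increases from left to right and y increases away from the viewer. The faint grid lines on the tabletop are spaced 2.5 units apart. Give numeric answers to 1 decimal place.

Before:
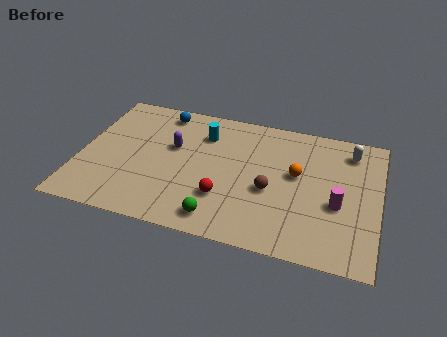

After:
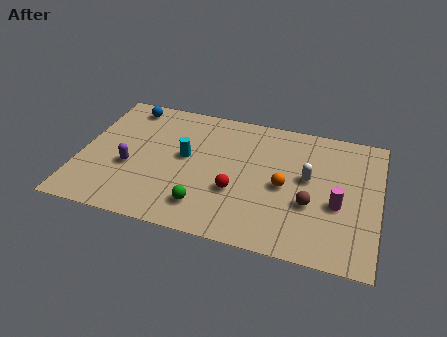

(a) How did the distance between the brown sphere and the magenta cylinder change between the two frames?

-1.8

The distance was about 3.0 in the first image and 1.2 in the second, so they moved 1.8 units closer together.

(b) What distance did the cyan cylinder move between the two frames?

1.8

The cyan cylinder was near (5.4, 6.3) before and (4.7, 4.6) after, so it travelled √(0.7² + 1.7²) ≈ 1.8 units.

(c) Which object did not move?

the magenta cylinder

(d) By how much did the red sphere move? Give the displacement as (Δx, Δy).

(0.5, 0.5)

The red sphere was at about (6.6, 2.5) and moved to about (7.1, 3.0).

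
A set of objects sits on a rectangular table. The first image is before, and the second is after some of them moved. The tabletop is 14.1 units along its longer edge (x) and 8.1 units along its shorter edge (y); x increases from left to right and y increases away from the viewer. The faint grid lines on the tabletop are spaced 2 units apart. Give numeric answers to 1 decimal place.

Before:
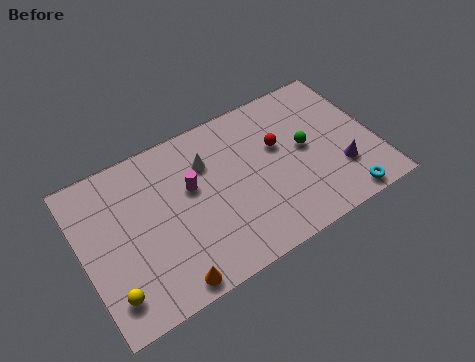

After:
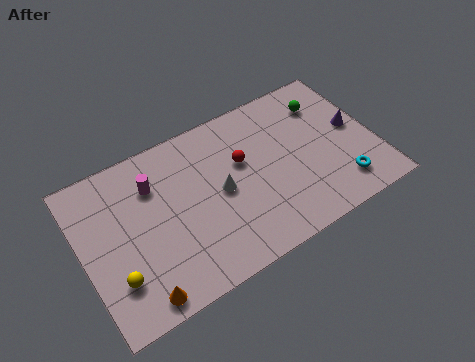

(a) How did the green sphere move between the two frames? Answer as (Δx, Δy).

(1.3, 1.9)

The green sphere started near (10.8, 4.3) and ended near (12.1, 6.2).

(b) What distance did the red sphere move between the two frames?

1.8

From (9.6, 5.0) to (7.8, 5.0), the red sphere covered √(1.8² + 0.0²) ≈ 1.8 units.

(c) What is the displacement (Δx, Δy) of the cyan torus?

(0.0, 0.8)

From the two frames, the cyan torus sits at roughly (12.1, 0.8) before and (12.1, 1.6) after.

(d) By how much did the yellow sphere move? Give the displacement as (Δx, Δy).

(0.3, 0.6)

The yellow sphere started near (1.0, 1.6) and ended near (1.3, 2.2).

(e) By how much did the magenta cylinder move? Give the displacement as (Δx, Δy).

(-1.7, 1.0)

The magenta cylinder was at about (5.3, 4.9) and moved to about (3.6, 5.9).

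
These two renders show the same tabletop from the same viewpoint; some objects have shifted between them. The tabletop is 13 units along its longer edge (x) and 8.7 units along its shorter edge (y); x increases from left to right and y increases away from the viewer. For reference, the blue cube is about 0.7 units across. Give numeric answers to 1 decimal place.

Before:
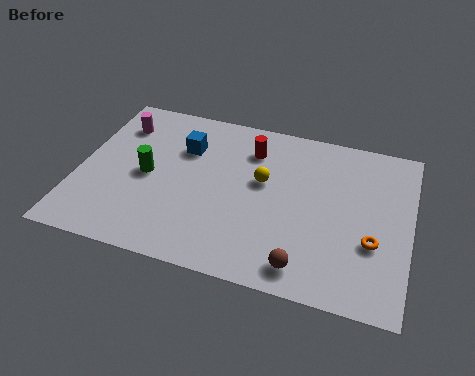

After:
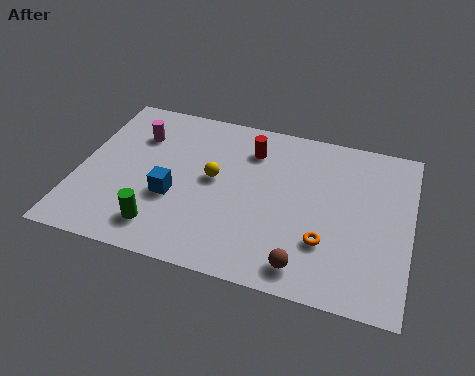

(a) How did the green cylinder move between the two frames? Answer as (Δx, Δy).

(0.8, -2.6)

From the two frames, the green cylinder sits at roughly (2.7, 4.2) before and (3.5, 1.6) after.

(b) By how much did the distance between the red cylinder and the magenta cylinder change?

-0.8

They were about 5.3 units apart before and 4.5 after — 0.8 units closer together.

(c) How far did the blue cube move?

2.8

From (4.0, 6.1) to (3.8, 3.3), the blue cube covered √(0.2² + 2.8²) ≈ 2.8 units.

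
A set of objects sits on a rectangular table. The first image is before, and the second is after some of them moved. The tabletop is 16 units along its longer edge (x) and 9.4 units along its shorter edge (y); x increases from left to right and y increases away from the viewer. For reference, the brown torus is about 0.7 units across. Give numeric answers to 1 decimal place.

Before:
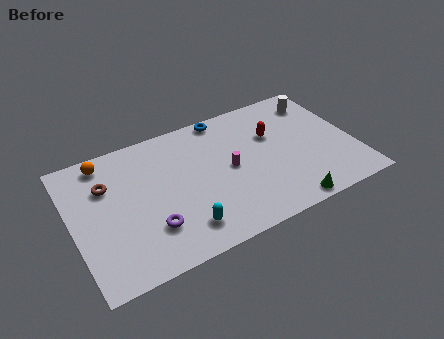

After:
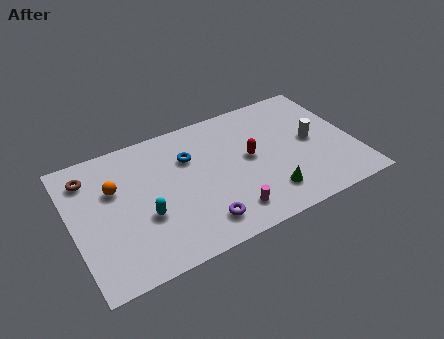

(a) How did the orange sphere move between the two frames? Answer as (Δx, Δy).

(0.3, -2.1)

The orange sphere started near (2.2, 8.2) and ended near (2.5, 6.1).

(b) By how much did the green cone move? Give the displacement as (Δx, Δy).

(-0.9, 1.2)

From the two frames, the green cone sits at roughly (11.6, 0.8) before and (10.7, 2.0) after.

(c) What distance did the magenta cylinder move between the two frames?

3.0

From (8.9, 4.7) to (8.4, 1.7), the magenta cylinder covered √(0.5² + 3.0²) ≈ 3.0 units.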